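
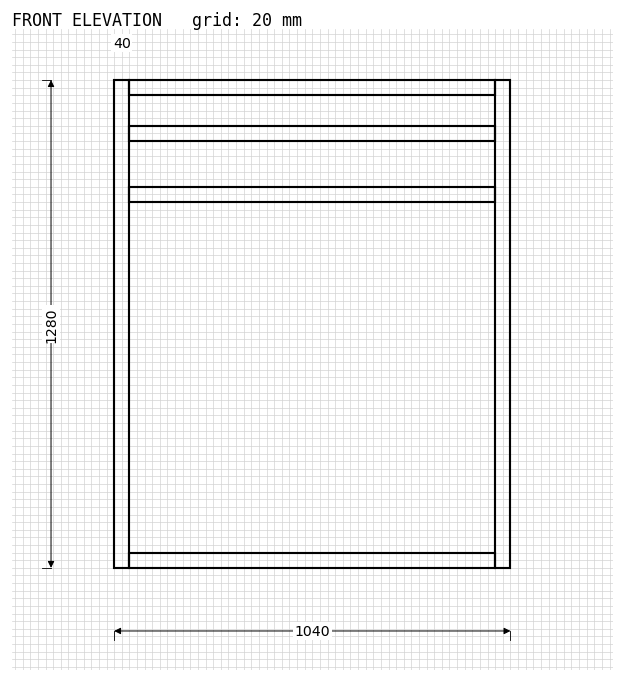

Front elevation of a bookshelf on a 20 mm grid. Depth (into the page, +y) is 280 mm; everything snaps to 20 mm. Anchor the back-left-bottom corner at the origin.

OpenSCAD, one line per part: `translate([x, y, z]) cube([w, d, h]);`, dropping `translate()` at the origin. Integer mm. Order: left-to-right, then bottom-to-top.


cube([40, 280, 1280]);
translate([40, 0, 0]) cube([960, 280, 40]);
translate([40, 0, 960]) cube([960, 280, 40]);
translate([40, 0, 1120]) cube([960, 280, 40]);
translate([40, 0, 1240]) cube([960, 280, 40]);
translate([1000, 0, 0]) cube([40, 280, 1280]);


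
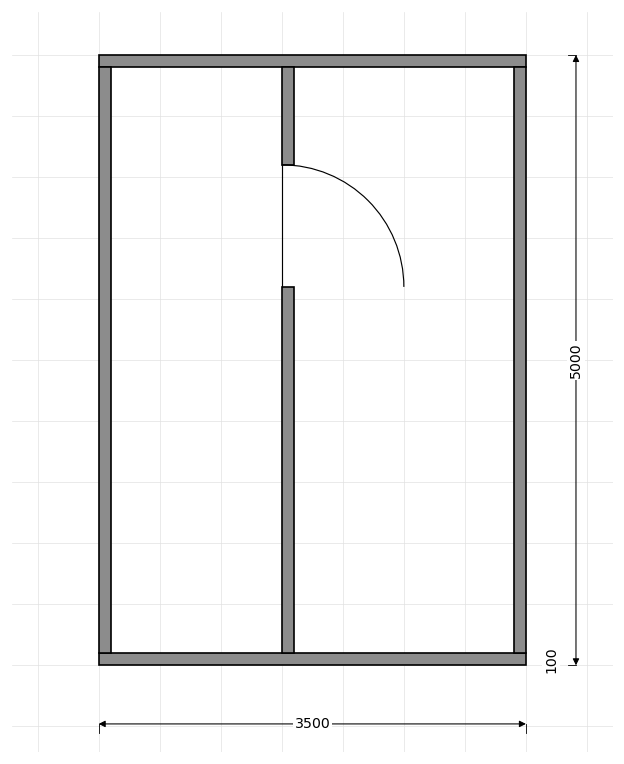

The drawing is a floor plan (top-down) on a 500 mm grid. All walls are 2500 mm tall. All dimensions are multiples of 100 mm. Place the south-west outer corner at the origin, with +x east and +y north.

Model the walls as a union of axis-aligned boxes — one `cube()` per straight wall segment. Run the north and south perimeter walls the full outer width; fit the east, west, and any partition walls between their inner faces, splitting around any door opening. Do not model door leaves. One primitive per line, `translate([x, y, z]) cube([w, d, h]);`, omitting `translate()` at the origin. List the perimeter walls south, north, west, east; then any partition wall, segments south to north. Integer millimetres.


cube([3500, 100, 2500]);
translate([0, 4900, 0]) cube([3500, 100, 2500]);
translate([0, 100, 0]) cube([100, 4800, 2500]);
translate([3400, 100, 0]) cube([100, 4800, 2500]);
translate([1500, 100, 0]) cube([100, 3000, 2500]);
translate([1500, 4100, 0]) cube([100, 800, 2500]);


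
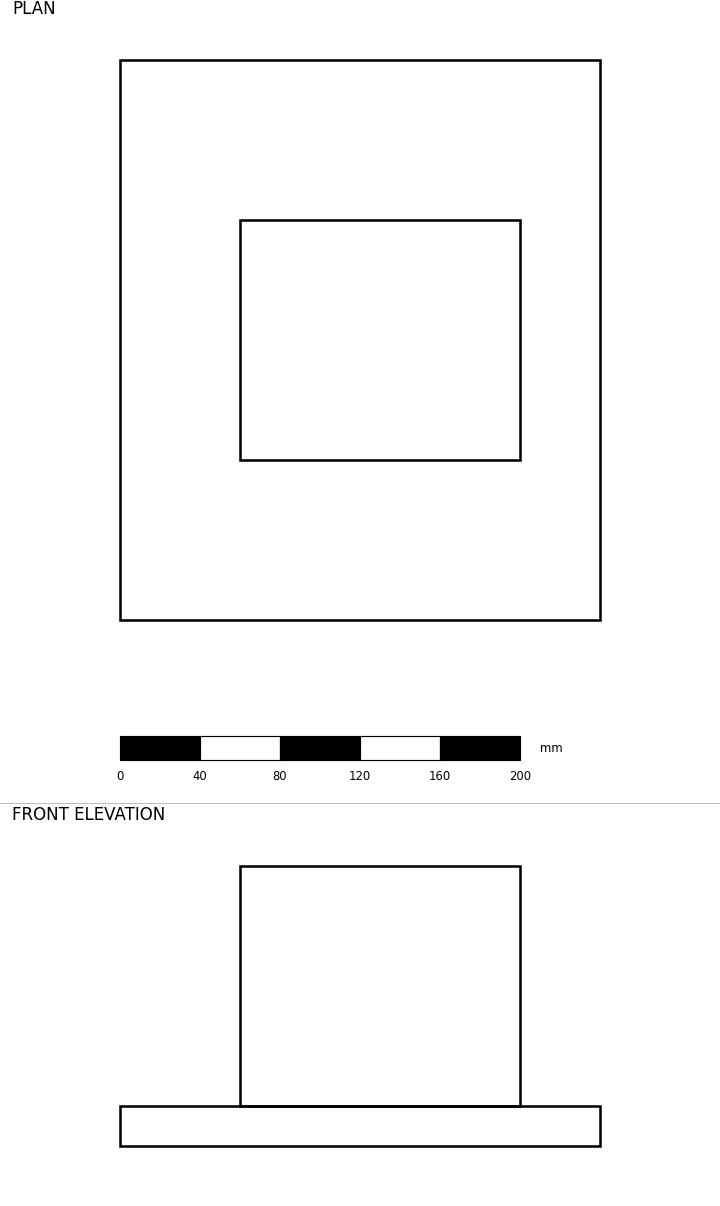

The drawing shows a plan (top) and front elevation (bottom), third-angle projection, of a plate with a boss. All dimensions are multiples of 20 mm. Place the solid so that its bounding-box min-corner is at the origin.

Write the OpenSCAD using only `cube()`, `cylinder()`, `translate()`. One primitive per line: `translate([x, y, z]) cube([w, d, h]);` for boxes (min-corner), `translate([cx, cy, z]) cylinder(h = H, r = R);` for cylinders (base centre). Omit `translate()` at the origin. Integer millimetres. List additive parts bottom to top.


cube([240, 280, 20]);
translate([60, 80, 20]) cube([140, 120, 120]);


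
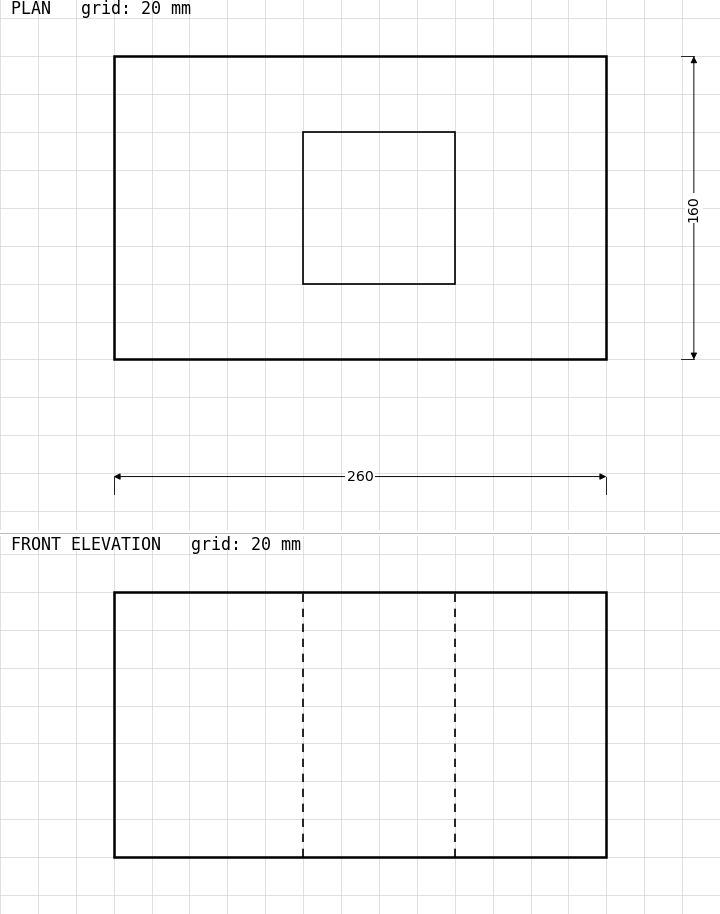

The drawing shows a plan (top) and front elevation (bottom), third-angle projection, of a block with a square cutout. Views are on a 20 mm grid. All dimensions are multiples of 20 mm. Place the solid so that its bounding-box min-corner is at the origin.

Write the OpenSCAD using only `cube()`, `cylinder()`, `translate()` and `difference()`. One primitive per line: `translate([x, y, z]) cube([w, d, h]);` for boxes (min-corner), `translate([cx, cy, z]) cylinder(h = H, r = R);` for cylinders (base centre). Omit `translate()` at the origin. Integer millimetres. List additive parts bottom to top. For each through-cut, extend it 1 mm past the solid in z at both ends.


difference() {
  cube([260, 160, 140]);
  translate([100, 40, -1]) cube([80, 80, 142]);
}


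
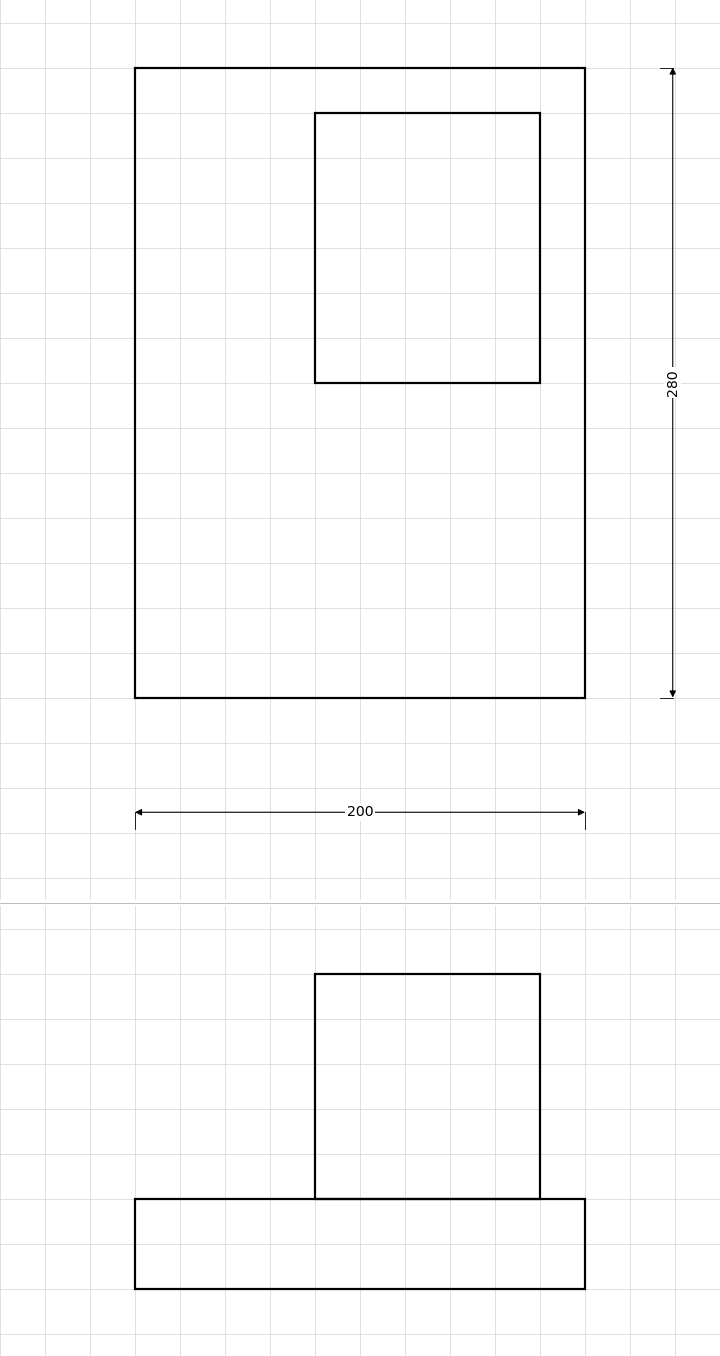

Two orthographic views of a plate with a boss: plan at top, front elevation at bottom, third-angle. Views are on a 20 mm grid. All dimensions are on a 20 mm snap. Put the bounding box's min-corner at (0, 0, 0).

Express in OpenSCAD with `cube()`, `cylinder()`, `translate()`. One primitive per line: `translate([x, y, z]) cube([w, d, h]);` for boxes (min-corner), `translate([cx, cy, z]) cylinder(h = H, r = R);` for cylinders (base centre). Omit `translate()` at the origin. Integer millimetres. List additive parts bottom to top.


cube([200, 280, 40]);
translate([80, 140, 40]) cube([100, 120, 100]);


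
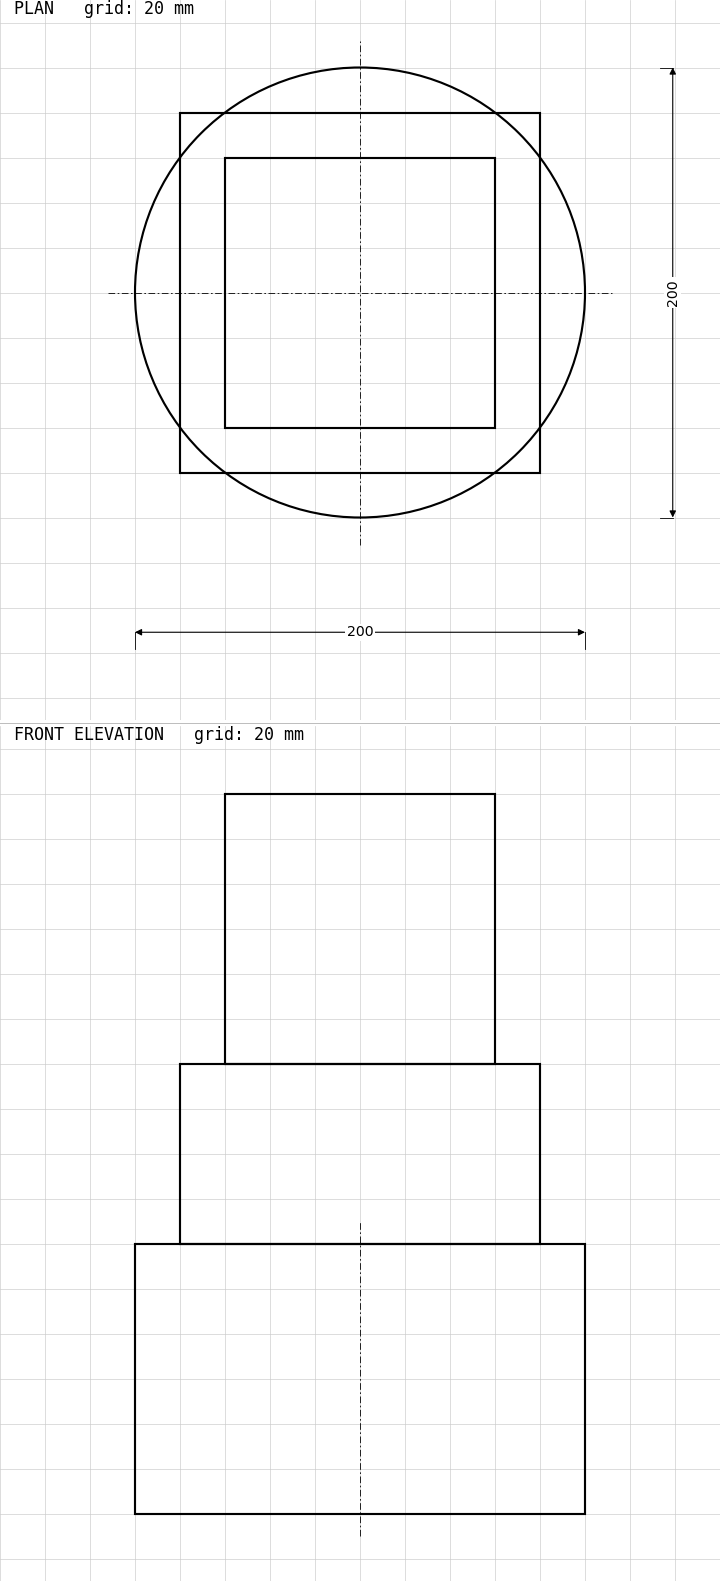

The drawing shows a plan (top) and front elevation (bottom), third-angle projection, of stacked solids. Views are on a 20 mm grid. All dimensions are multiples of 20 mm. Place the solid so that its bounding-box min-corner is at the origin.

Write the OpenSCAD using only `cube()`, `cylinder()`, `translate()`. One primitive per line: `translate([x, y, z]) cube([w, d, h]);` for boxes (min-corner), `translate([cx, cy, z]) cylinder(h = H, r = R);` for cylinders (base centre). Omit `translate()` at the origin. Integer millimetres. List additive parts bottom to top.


translate([100, 100, 0]) cylinder(h = 120, r = 100);
translate([20, 20, 120]) cube([160, 160, 80]);
translate([40, 40, 200]) cube([120, 120, 120]);


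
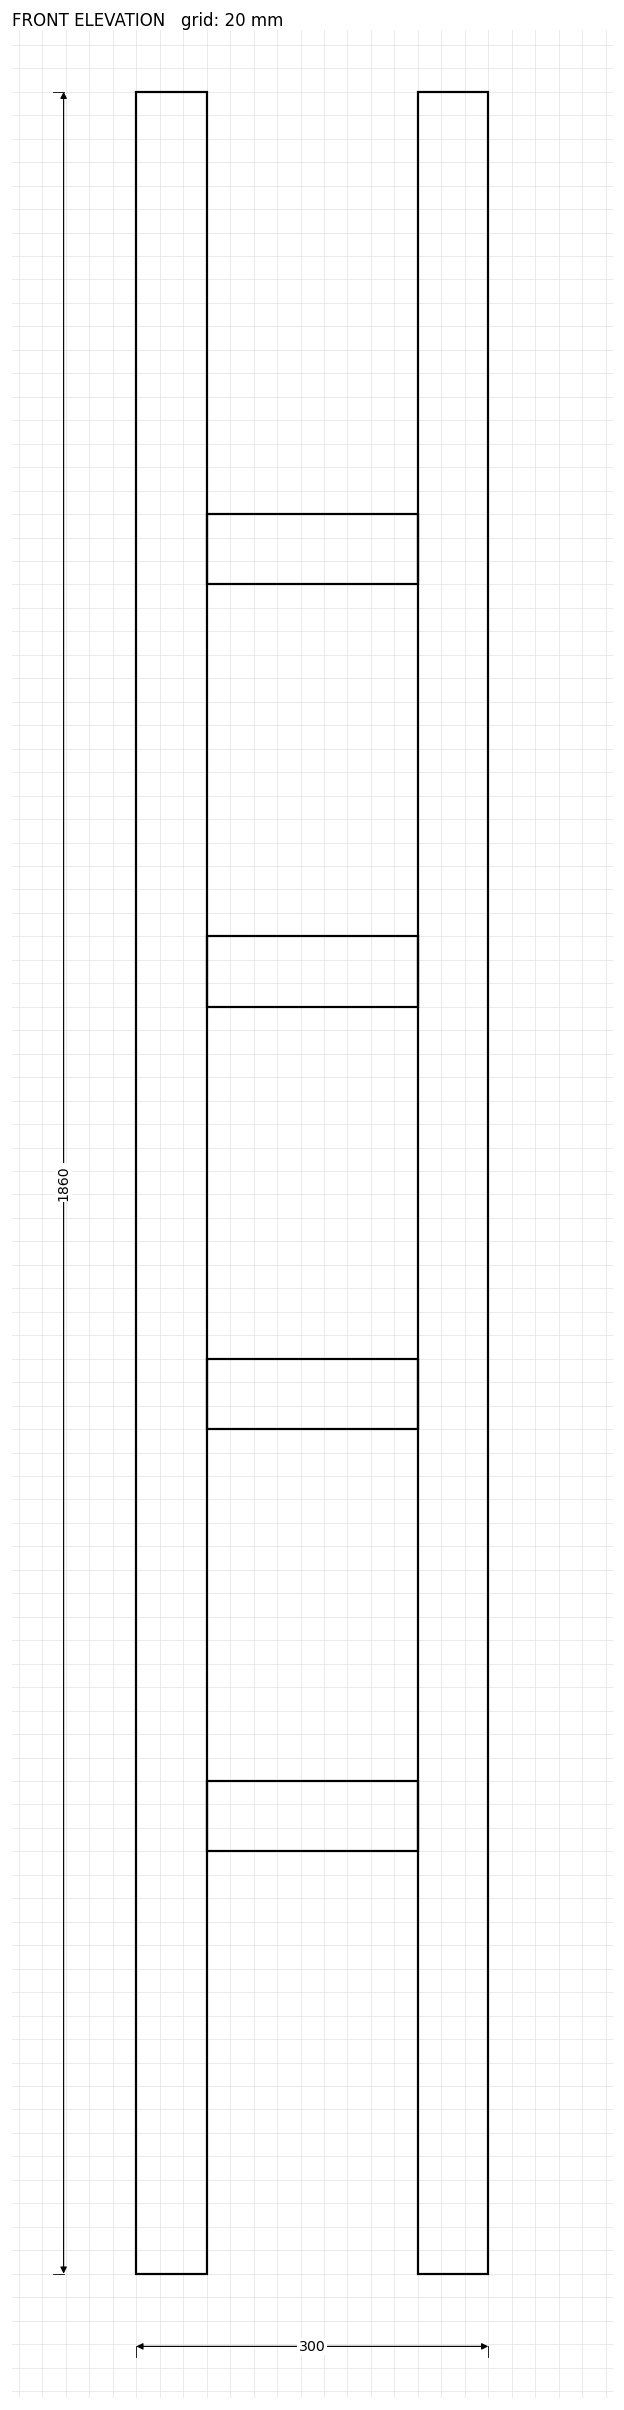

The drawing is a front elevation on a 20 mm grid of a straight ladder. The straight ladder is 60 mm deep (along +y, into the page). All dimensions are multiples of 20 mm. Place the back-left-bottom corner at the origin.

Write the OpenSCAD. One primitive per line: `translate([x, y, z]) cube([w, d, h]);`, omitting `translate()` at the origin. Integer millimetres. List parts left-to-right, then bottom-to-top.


cube([60, 60, 1860]);
translate([60, 0, 360]) cube([180, 60, 60]);
translate([60, 0, 720]) cube([180, 60, 60]);
translate([60, 0, 1080]) cube([180, 60, 60]);
translate([60, 0, 1440]) cube([180, 60, 60]);
translate([240, 0, 0]) cube([60, 60, 1860]);


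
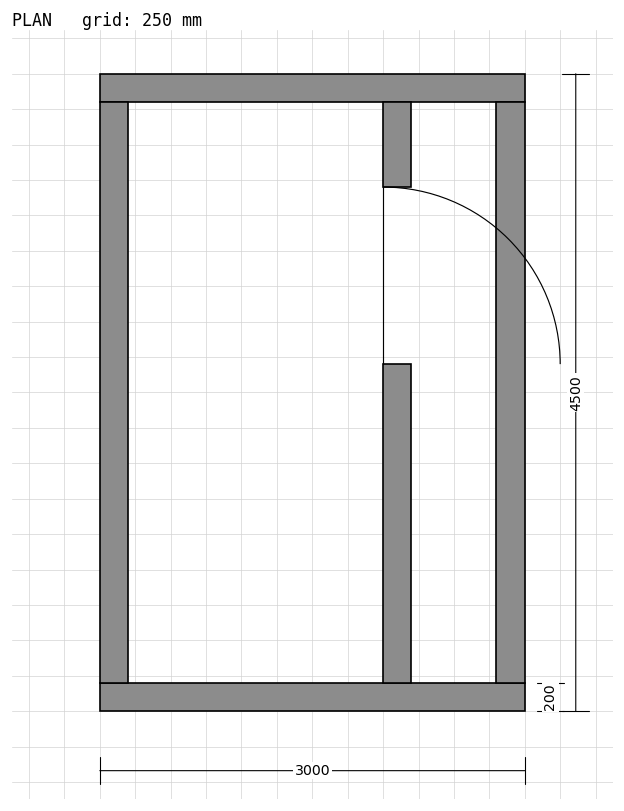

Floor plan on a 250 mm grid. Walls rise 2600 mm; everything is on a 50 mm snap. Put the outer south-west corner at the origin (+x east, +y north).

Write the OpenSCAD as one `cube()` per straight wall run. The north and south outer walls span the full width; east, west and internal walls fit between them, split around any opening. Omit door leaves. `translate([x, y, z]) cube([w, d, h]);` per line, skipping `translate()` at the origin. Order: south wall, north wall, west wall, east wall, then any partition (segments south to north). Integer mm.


cube([3000, 200, 2600]);
translate([0, 4300, 0]) cube([3000, 200, 2600]);
translate([0, 200, 0]) cube([200, 4100, 2600]);
translate([2800, 200, 0]) cube([200, 4100, 2600]);
translate([2000, 200, 0]) cube([200, 2250, 2600]);
translate([2000, 3700, 0]) cube([200, 600, 2600]);


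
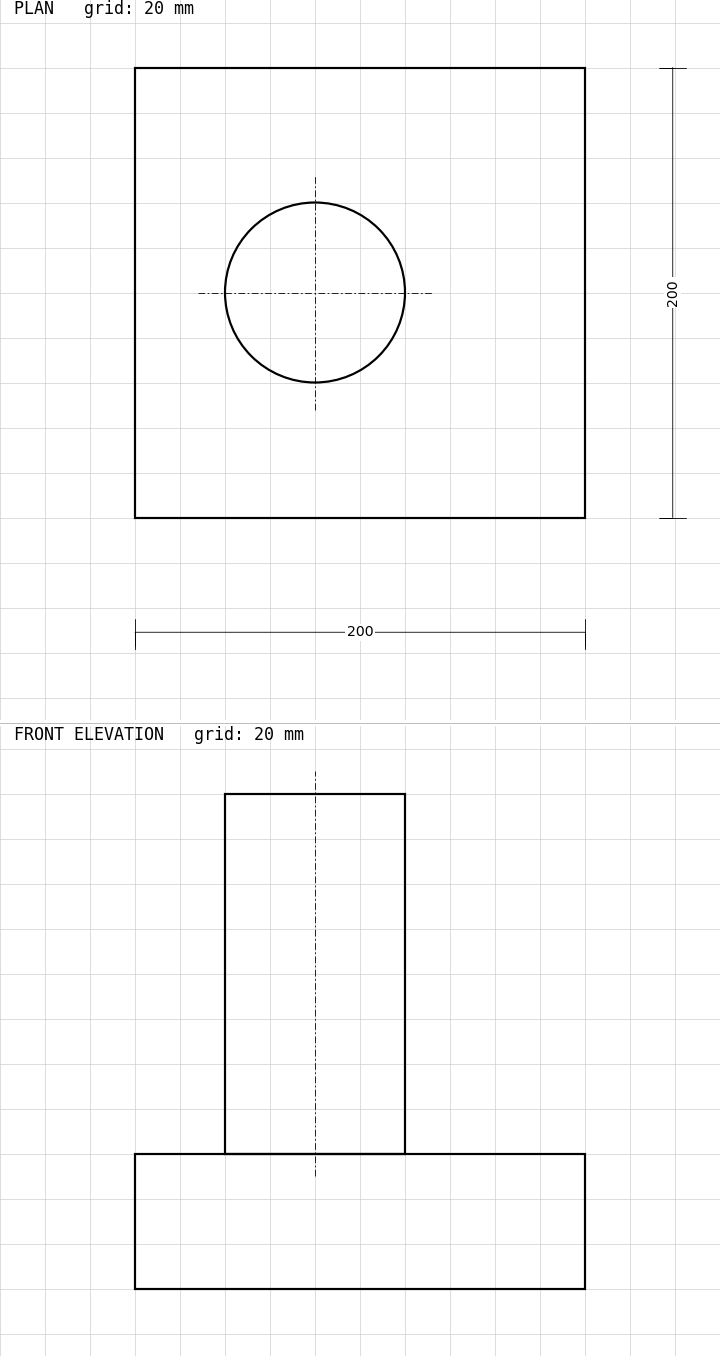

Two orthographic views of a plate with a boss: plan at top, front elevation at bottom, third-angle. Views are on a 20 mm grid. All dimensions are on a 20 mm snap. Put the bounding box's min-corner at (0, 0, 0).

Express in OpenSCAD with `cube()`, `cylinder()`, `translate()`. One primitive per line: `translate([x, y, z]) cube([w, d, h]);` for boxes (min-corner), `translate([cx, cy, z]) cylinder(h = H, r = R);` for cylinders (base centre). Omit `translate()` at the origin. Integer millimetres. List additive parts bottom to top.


cube([200, 200, 60]);
translate([80, 100, 60]) cylinder(h = 160, r = 40);


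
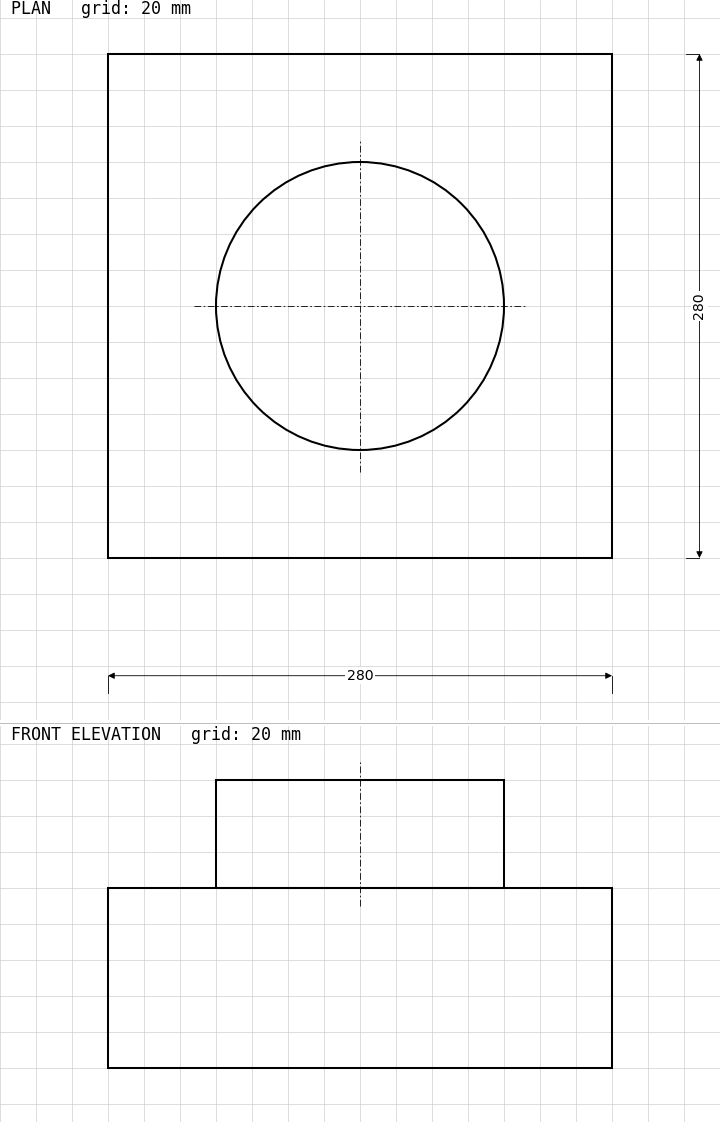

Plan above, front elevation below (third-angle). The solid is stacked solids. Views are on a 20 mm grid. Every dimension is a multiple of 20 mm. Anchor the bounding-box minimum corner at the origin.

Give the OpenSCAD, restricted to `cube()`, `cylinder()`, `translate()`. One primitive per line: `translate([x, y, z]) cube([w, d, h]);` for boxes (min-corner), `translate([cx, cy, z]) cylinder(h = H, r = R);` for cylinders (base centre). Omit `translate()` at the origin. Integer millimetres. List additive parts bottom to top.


cube([280, 280, 100]);
translate([140, 140, 100]) cylinder(h = 60, r = 80);


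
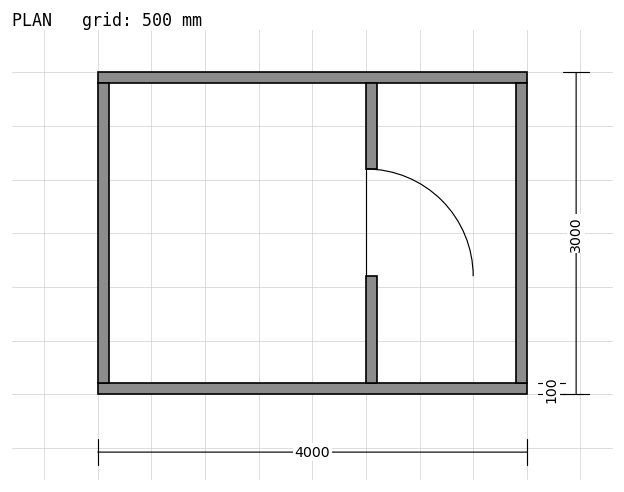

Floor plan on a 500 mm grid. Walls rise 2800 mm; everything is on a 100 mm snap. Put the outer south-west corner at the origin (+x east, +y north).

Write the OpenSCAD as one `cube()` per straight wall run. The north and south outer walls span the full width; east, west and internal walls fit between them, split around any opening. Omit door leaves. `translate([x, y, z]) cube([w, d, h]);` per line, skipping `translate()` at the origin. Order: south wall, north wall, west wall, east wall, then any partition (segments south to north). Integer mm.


cube([4000, 100, 2800]);
translate([0, 2900, 0]) cube([4000, 100, 2800]);
translate([0, 100, 0]) cube([100, 2800, 2800]);
translate([3900, 100, 0]) cube([100, 2800, 2800]);
translate([2500, 100, 0]) cube([100, 1000, 2800]);
translate([2500, 2100, 0]) cube([100, 800, 2800]);


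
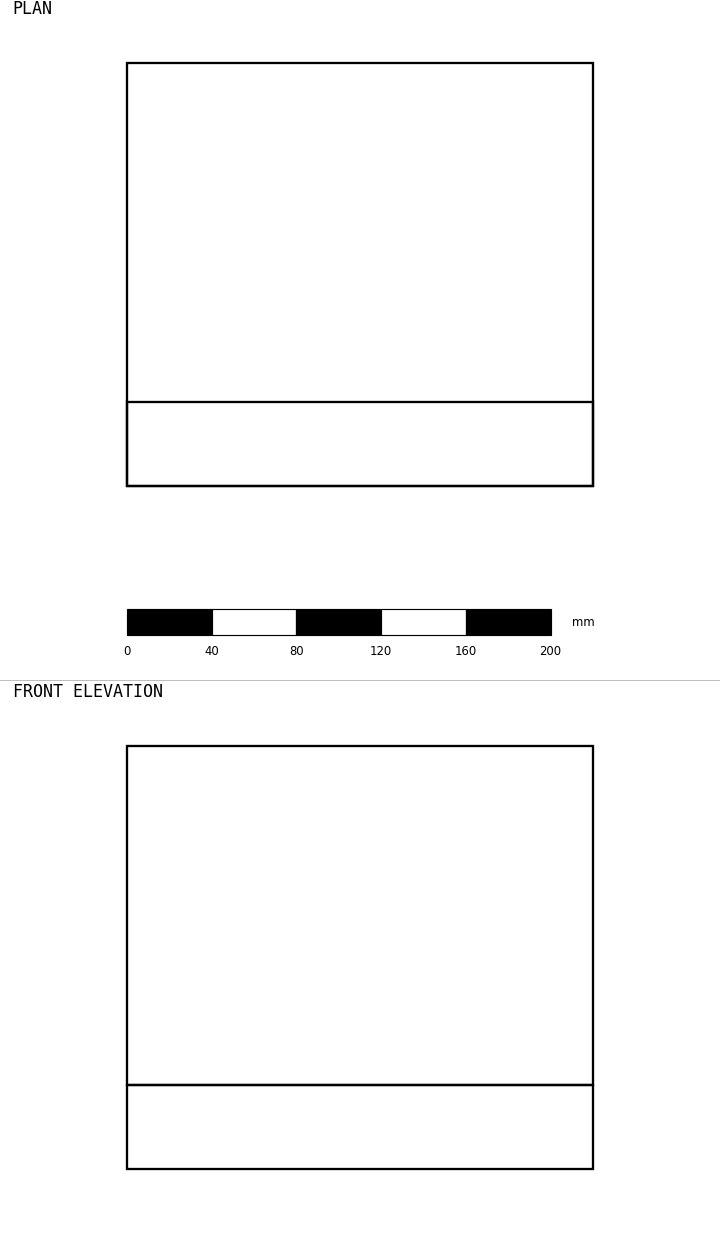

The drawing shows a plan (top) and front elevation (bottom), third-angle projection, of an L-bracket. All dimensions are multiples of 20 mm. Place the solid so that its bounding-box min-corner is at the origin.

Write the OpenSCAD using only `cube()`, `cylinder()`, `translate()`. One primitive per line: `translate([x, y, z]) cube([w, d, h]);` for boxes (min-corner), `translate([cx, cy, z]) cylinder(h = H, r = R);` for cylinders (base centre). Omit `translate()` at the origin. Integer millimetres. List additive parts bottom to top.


cube([220, 200, 40]);
translate([0, 0, 40]) cube([220, 40, 160]);


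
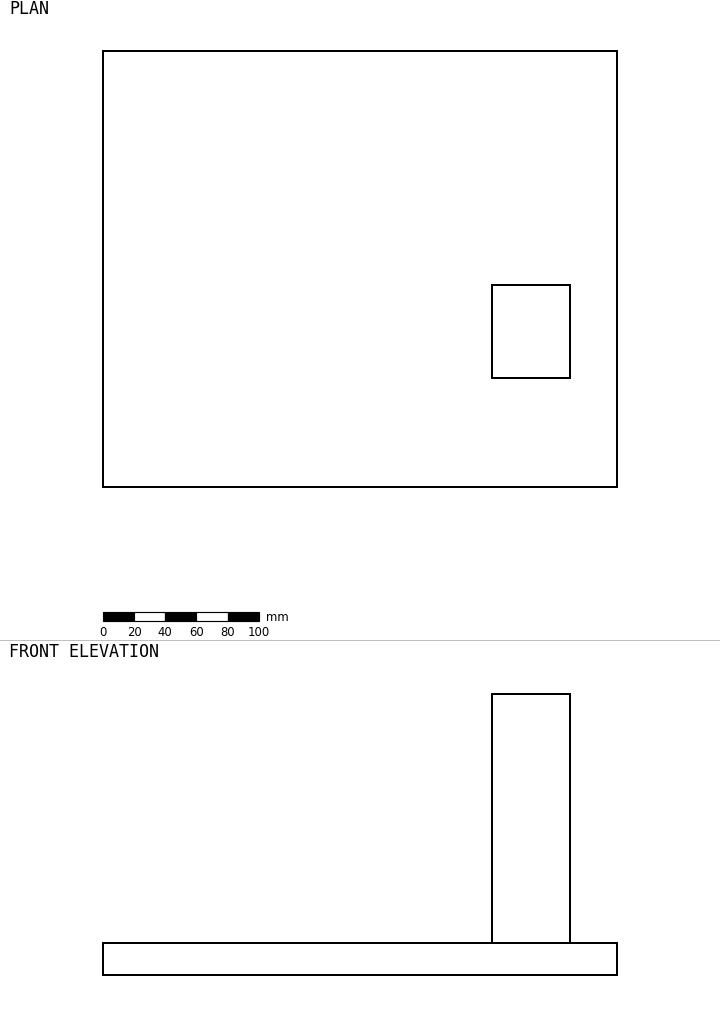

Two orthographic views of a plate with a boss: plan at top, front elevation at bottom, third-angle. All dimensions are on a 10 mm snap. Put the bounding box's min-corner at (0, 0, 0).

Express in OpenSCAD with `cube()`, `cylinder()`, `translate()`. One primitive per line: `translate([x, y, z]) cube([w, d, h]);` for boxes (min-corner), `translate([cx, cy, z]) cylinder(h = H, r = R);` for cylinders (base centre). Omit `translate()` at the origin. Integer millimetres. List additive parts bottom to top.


cube([330, 280, 20]);
translate([250, 70, 20]) cube([50, 60, 160]);


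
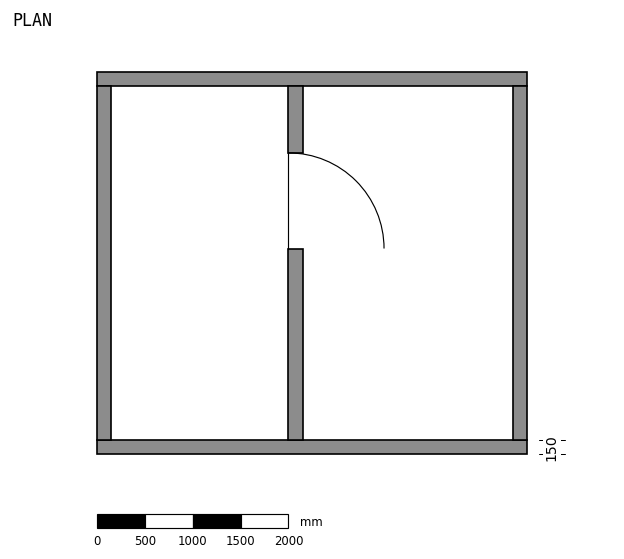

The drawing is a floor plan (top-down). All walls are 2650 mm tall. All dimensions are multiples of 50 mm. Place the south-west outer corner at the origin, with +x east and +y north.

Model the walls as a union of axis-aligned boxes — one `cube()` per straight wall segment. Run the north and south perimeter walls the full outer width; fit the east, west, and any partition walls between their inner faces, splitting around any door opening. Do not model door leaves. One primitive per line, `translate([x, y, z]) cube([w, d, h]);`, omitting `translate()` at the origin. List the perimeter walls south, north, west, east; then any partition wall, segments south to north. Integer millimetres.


cube([4500, 150, 2650]);
translate([0, 3850, 0]) cube([4500, 150, 2650]);
translate([0, 150, 0]) cube([150, 3700, 2650]);
translate([4350, 150, 0]) cube([150, 3700, 2650]);
translate([2000, 150, 0]) cube([150, 2000, 2650]);
translate([2000, 3150, 0]) cube([150, 700, 2650]);


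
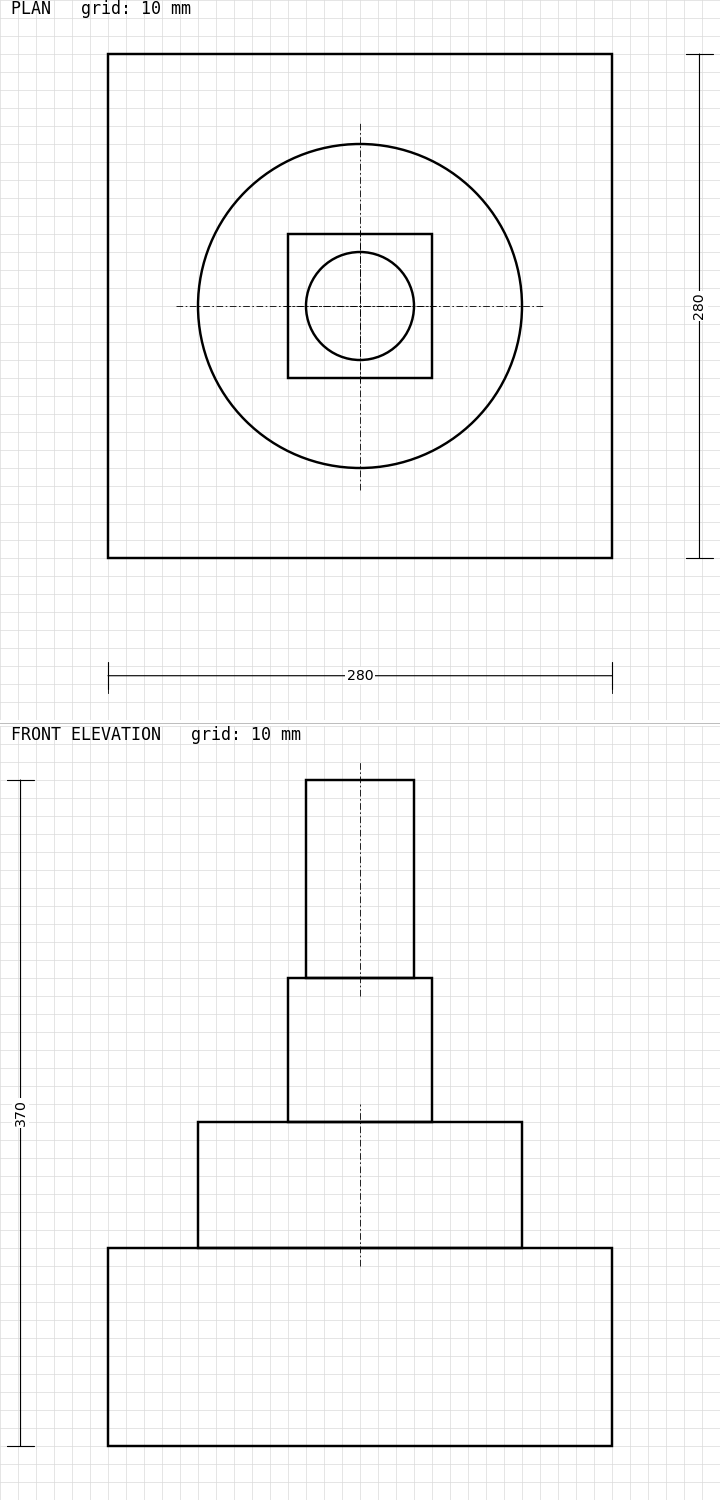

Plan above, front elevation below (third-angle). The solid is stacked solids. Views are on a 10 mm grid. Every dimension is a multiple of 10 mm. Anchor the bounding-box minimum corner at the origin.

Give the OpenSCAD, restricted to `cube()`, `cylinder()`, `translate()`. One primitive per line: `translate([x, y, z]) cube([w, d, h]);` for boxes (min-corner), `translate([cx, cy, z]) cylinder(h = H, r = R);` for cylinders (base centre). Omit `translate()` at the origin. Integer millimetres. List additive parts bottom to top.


cube([280, 280, 110]);
translate([140, 140, 110]) cylinder(h = 70, r = 90);
translate([100, 100, 180]) cube([80, 80, 80]);
translate([140, 140, 260]) cylinder(h = 110, r = 30);


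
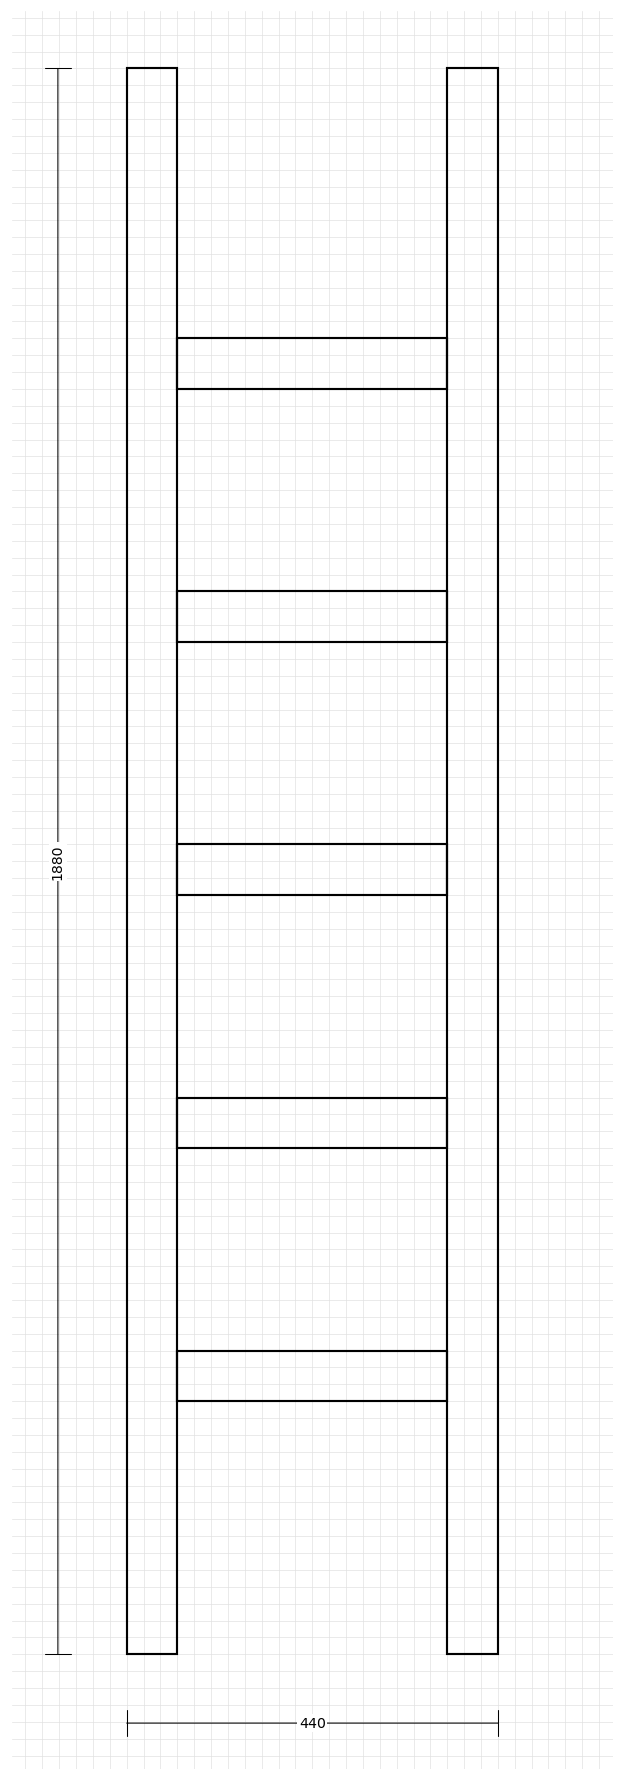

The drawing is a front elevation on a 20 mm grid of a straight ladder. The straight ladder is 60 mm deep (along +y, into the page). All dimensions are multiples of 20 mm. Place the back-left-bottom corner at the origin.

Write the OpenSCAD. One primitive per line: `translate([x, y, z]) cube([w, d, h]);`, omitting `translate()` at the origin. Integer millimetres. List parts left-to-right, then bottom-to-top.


cube([60, 60, 1880]);
translate([60, 0, 300]) cube([320, 60, 60]);
translate([60, 0, 600]) cube([320, 60, 60]);
translate([60, 0, 900]) cube([320, 60, 60]);
translate([60, 0, 1200]) cube([320, 60, 60]);
translate([60, 0, 1500]) cube([320, 60, 60]);
translate([380, 0, 0]) cube([60, 60, 1880]);


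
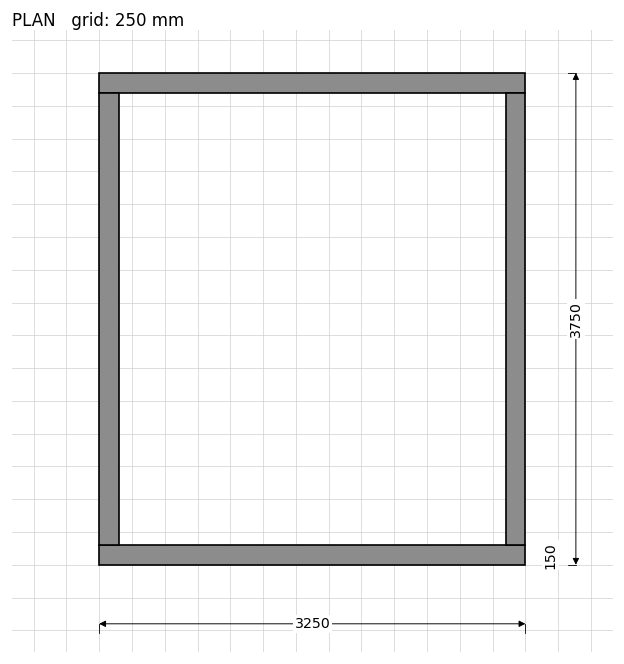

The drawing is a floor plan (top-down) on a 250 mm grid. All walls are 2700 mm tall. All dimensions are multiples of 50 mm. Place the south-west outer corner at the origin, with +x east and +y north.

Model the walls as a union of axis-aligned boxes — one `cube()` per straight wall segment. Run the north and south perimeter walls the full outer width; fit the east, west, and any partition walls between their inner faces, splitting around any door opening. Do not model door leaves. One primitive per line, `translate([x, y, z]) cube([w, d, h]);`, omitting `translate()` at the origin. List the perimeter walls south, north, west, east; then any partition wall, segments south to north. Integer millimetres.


cube([3250, 150, 2700]);
translate([0, 3600, 0]) cube([3250, 150, 2700]);
translate([0, 150, 0]) cube([150, 3450, 2700]);
translate([3100, 150, 0]) cube([150, 3450, 2700]);


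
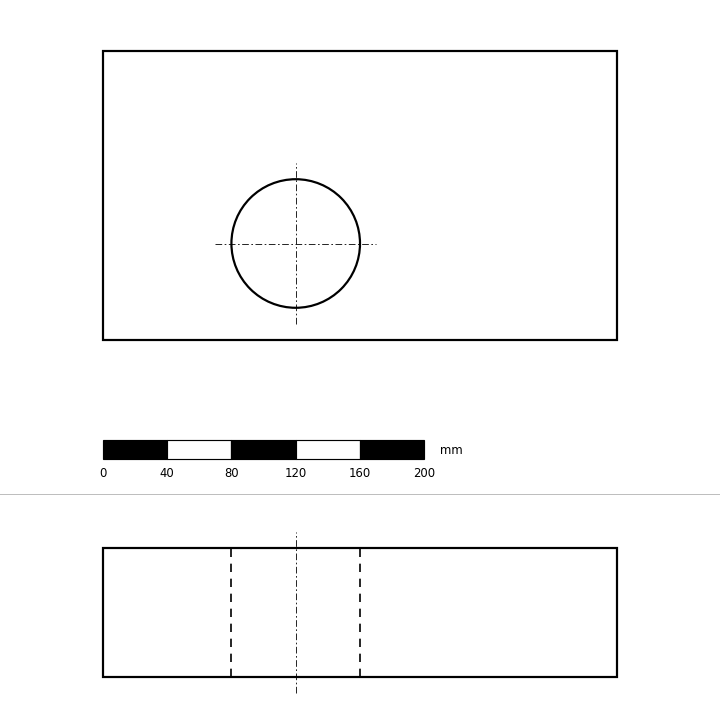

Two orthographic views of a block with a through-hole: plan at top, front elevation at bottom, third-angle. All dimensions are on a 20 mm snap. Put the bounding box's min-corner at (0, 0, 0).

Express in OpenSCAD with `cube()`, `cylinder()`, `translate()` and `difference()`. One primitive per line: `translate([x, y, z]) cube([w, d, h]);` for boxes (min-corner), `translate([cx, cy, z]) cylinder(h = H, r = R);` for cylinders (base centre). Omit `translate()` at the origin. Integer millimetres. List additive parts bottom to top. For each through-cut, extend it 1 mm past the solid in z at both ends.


difference() {
  cube([320, 180, 80]);
  translate([120, 60, -1]) cylinder(h = 82, r = 40);
}


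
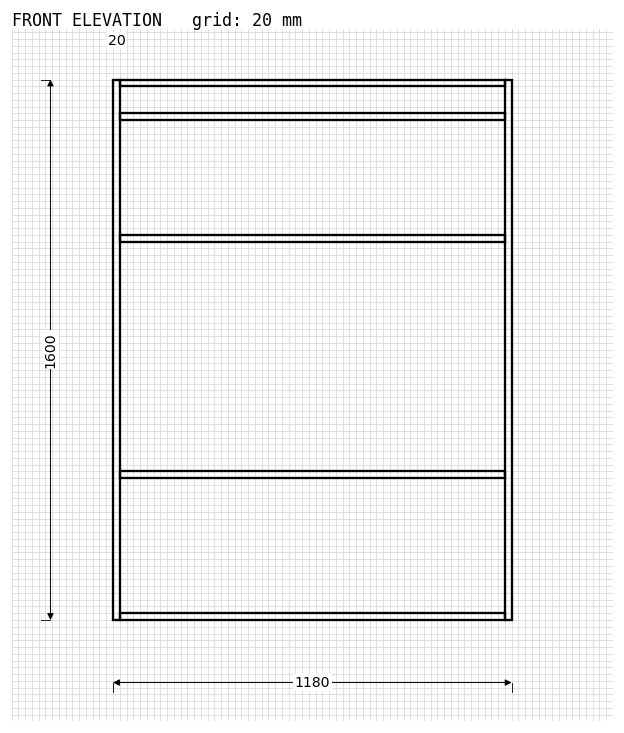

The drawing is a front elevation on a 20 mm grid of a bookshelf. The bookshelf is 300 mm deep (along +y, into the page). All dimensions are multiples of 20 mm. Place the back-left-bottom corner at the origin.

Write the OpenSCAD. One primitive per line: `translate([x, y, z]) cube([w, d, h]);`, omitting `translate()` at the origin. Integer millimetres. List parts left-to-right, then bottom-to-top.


cube([20, 300, 1600]);
translate([20, 0, 0]) cube([1140, 300, 20]);
translate([20, 0, 420]) cube([1140, 300, 20]);
translate([20, 0, 1120]) cube([1140, 300, 20]);
translate([20, 0, 1480]) cube([1140, 300, 20]);
translate([20, 0, 1580]) cube([1140, 300, 20]);
translate([1160, 0, 0]) cube([20, 300, 1600]);


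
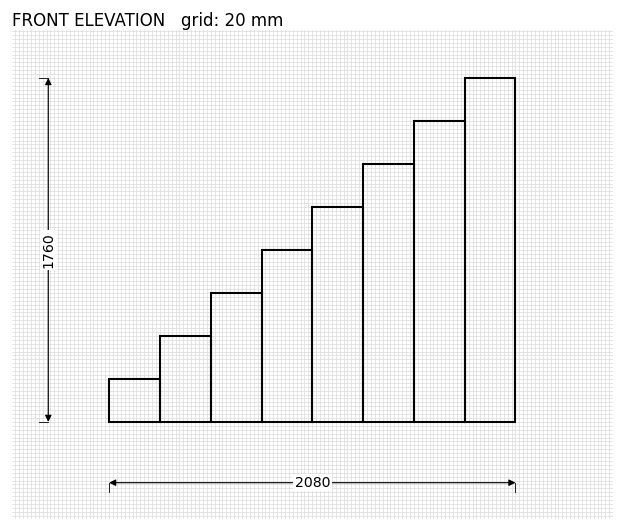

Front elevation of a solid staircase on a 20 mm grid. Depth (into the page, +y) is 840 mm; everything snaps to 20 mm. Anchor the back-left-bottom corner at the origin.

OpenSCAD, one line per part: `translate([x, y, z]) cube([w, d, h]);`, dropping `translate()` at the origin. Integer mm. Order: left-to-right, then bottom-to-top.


cube([260, 840, 220]);
translate([260, 0, 0]) cube([260, 840, 440]);
translate([520, 0, 0]) cube([260, 840, 660]);
translate([780, 0, 0]) cube([260, 840, 880]);
translate([1040, 0, 0]) cube([260, 840, 1100]);
translate([1300, 0, 0]) cube([260, 840, 1320]);
translate([1560, 0, 0]) cube([260, 840, 1540]);
translate([1820, 0, 0]) cube([260, 840, 1760]);


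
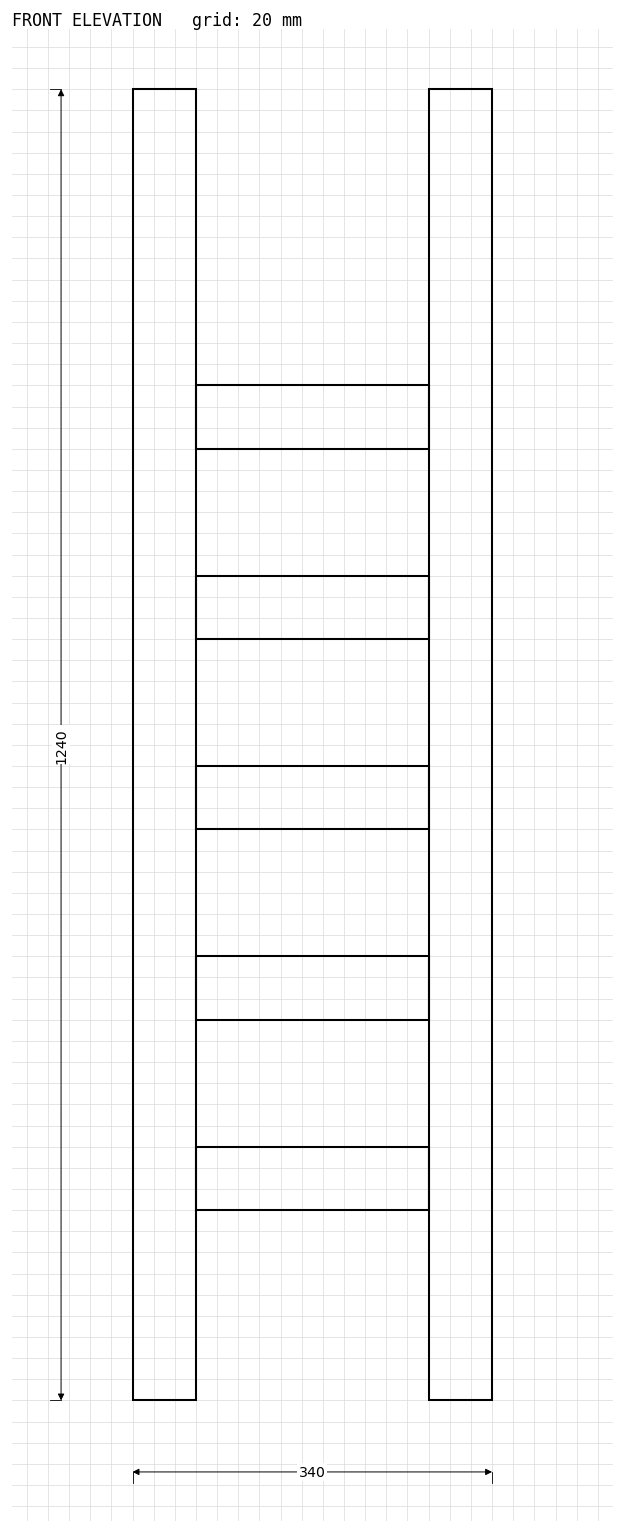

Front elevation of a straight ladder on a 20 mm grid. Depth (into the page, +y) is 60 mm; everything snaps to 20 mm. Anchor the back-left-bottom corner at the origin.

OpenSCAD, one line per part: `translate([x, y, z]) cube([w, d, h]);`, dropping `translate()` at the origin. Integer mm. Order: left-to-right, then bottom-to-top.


cube([60, 60, 1240]);
translate([60, 0, 180]) cube([220, 60, 60]);
translate([60, 0, 360]) cube([220, 60, 60]);
translate([60, 0, 540]) cube([220, 60, 60]);
translate([60, 0, 720]) cube([220, 60, 60]);
translate([60, 0, 900]) cube([220, 60, 60]);
translate([280, 0, 0]) cube([60, 60, 1240]);


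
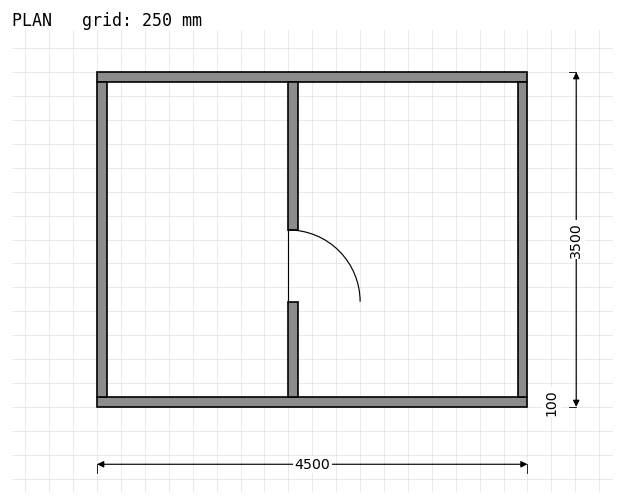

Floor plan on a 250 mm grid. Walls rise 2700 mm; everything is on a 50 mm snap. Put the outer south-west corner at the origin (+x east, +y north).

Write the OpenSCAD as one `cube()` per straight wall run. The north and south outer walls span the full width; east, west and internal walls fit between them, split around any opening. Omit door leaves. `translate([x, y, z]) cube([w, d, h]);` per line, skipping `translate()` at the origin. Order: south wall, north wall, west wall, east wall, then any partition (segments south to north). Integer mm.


cube([4500, 100, 2700]);
translate([0, 3400, 0]) cube([4500, 100, 2700]);
translate([0, 100, 0]) cube([100, 3300, 2700]);
translate([4400, 100, 0]) cube([100, 3300, 2700]);
translate([2000, 100, 0]) cube([100, 1000, 2700]);
translate([2000, 1850, 0]) cube([100, 1550, 2700]);


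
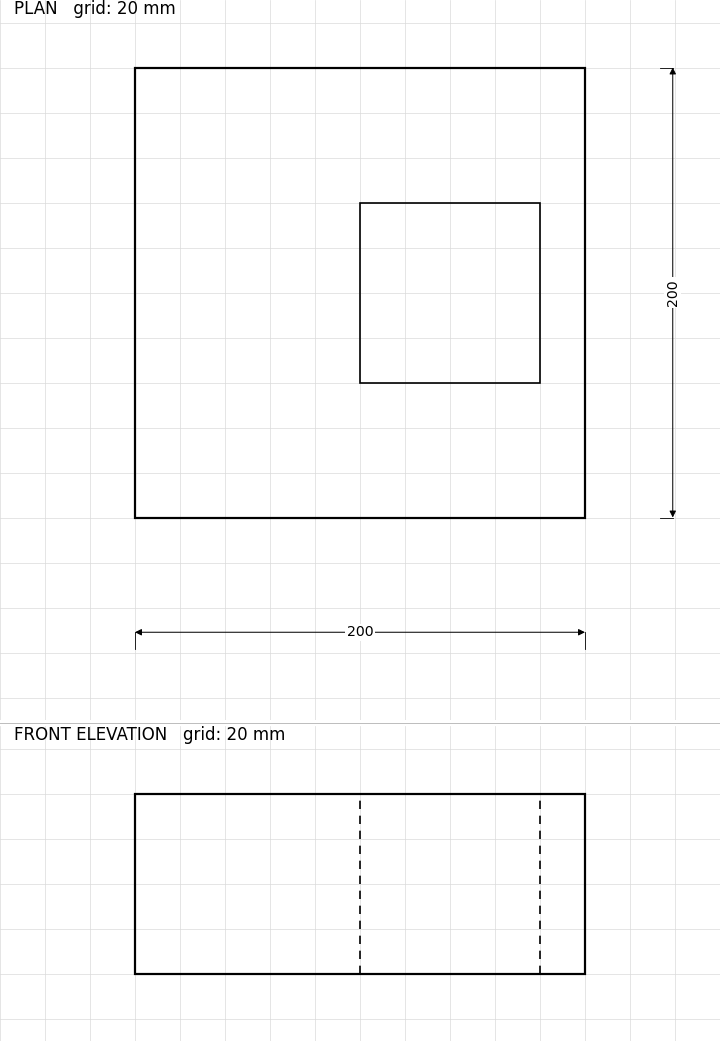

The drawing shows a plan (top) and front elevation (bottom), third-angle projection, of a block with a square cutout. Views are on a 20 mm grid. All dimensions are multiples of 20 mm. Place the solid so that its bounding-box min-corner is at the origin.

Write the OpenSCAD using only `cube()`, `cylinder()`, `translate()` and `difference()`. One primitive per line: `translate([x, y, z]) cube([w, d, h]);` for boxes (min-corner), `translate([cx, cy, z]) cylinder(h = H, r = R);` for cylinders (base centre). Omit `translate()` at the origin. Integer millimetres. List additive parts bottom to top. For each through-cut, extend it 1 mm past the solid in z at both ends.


difference() {
  cube([200, 200, 80]);
  translate([100, 60, -1]) cube([80, 80, 82]);
}


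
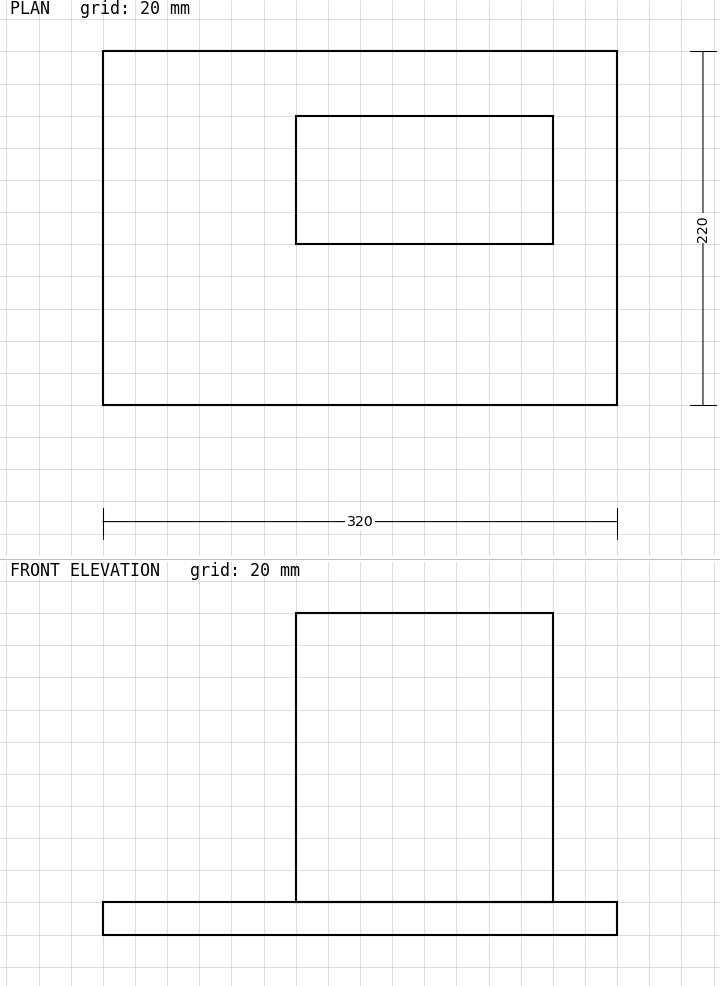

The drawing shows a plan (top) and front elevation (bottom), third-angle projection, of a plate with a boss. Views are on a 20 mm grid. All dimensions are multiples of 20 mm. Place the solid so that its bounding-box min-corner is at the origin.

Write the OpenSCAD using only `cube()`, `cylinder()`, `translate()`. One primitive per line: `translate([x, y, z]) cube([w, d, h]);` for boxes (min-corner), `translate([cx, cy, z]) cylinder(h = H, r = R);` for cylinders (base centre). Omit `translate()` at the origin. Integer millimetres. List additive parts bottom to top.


cube([320, 220, 20]);
translate([120, 100, 20]) cube([160, 80, 180]);


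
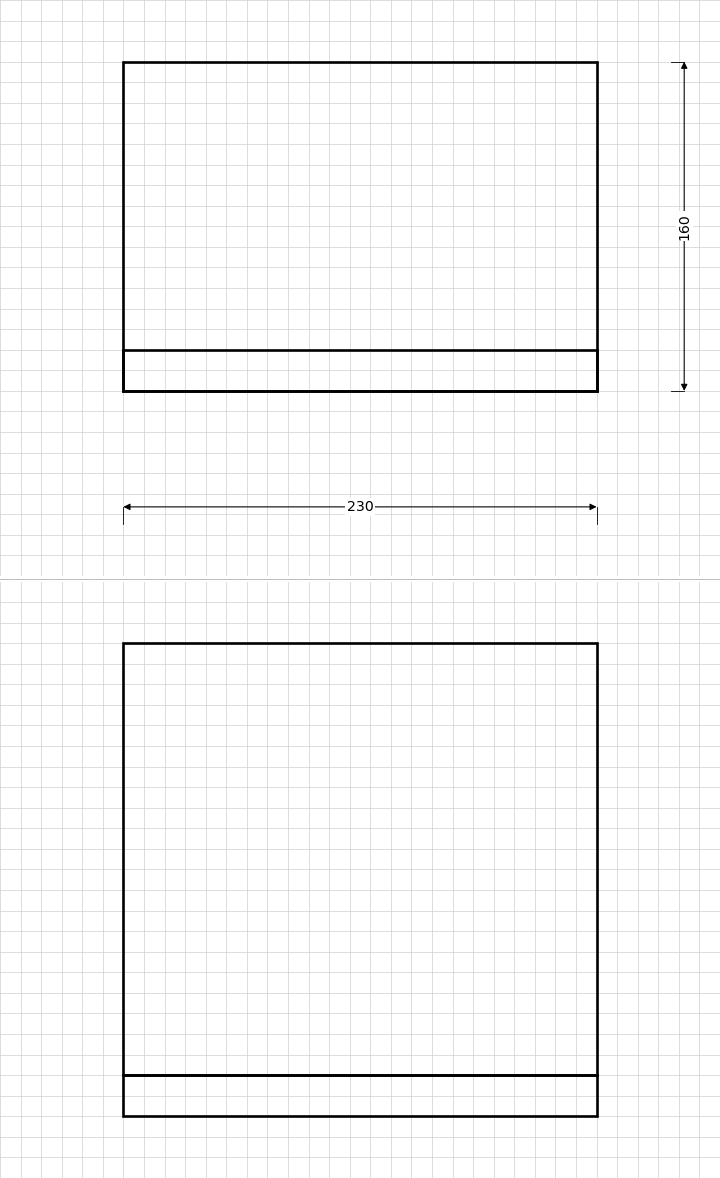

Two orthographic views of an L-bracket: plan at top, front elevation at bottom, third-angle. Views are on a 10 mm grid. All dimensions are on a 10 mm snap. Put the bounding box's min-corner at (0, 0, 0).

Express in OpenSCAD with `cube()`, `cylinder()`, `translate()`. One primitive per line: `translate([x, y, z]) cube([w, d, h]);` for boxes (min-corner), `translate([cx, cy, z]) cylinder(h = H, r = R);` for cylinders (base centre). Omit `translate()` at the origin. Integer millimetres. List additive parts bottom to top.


cube([230, 160, 20]);
translate([0, 0, 20]) cube([230, 20, 210]);


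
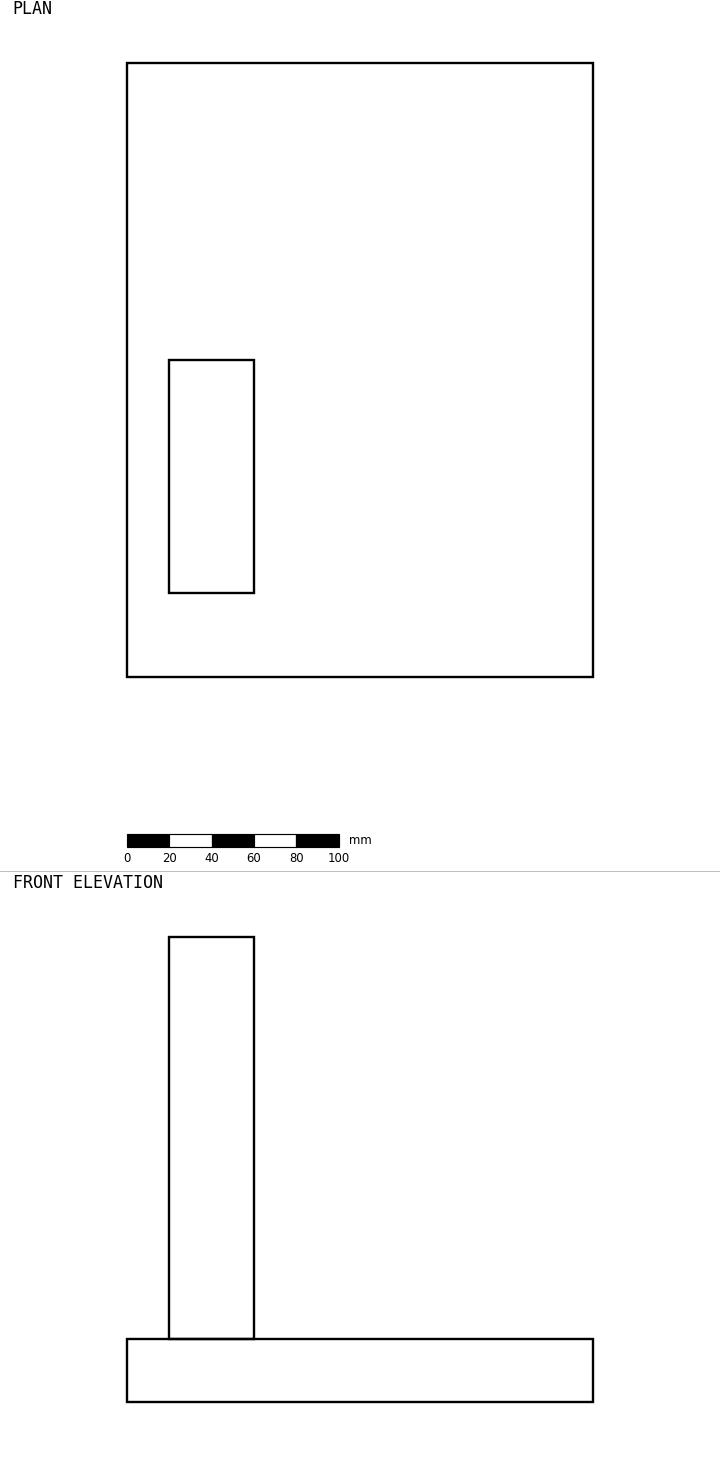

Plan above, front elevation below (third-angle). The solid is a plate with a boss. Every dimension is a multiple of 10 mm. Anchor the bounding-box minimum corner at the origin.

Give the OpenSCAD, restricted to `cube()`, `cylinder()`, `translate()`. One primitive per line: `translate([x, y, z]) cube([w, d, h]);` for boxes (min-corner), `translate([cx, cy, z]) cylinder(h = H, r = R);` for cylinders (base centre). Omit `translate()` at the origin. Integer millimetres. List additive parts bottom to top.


cube([220, 290, 30]);
translate([20, 40, 30]) cube([40, 110, 190]);


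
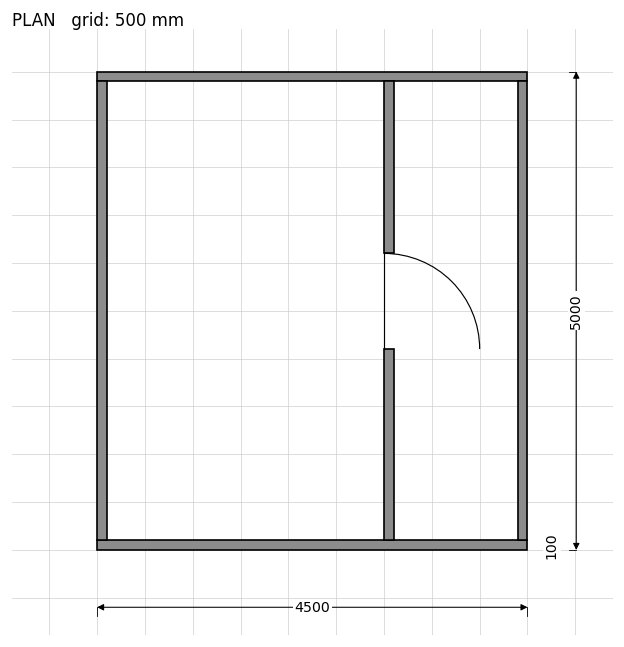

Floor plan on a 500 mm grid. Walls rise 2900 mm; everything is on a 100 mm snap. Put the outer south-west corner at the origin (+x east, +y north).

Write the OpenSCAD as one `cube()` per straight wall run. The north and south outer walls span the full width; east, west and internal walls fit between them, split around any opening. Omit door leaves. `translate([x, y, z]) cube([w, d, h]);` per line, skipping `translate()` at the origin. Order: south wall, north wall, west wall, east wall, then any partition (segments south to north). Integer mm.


cube([4500, 100, 2900]);
translate([0, 4900, 0]) cube([4500, 100, 2900]);
translate([0, 100, 0]) cube([100, 4800, 2900]);
translate([4400, 100, 0]) cube([100, 4800, 2900]);
translate([3000, 100, 0]) cube([100, 2000, 2900]);
translate([3000, 3100, 0]) cube([100, 1800, 2900]);


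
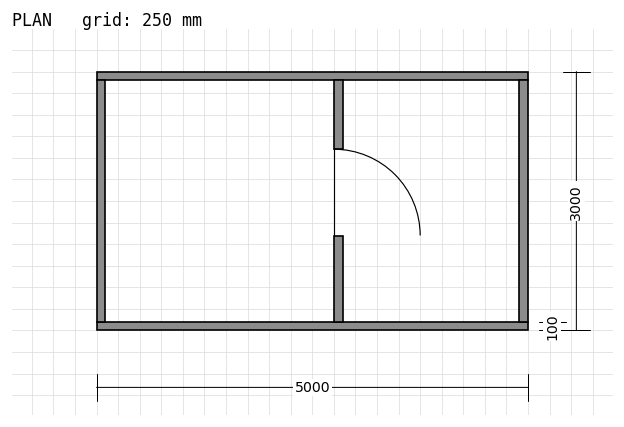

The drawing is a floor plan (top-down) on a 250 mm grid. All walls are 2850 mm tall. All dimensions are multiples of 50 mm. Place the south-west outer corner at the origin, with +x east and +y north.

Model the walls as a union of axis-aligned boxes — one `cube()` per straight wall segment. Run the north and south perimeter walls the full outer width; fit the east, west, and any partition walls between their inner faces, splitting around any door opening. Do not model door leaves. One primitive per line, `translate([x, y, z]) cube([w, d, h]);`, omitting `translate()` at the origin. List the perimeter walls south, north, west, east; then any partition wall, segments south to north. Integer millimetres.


cube([5000, 100, 2850]);
translate([0, 2900, 0]) cube([5000, 100, 2850]);
translate([0, 100, 0]) cube([100, 2800, 2850]);
translate([4900, 100, 0]) cube([100, 2800, 2850]);
translate([2750, 100, 0]) cube([100, 1000, 2850]);
translate([2750, 2100, 0]) cube([100, 800, 2850]);


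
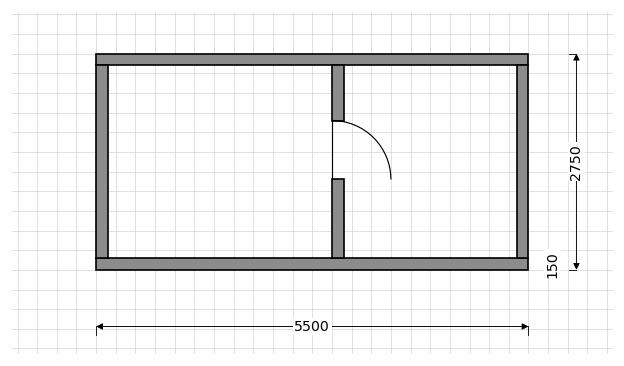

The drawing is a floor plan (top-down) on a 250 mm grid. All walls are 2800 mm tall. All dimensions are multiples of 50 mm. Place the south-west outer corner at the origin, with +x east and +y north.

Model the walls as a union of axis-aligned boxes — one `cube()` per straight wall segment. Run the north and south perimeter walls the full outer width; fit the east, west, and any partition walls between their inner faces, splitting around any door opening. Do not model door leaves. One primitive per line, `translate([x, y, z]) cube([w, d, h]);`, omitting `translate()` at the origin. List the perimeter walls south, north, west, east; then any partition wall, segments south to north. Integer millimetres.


cube([5500, 150, 2800]);
translate([0, 2600, 0]) cube([5500, 150, 2800]);
translate([0, 150, 0]) cube([150, 2450, 2800]);
translate([5350, 150, 0]) cube([150, 2450, 2800]);
translate([3000, 150, 0]) cube([150, 1000, 2800]);
translate([3000, 1900, 0]) cube([150, 700, 2800]);


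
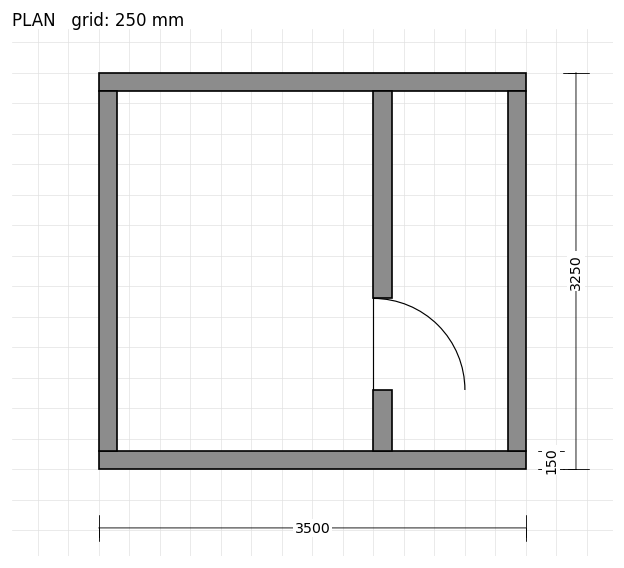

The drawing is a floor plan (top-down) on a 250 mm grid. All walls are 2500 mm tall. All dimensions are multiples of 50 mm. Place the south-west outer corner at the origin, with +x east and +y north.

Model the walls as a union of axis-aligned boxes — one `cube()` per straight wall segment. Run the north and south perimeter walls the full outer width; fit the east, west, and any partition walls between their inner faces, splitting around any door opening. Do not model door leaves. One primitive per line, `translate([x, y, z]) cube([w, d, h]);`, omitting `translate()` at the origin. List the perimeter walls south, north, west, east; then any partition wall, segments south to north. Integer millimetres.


cube([3500, 150, 2500]);
translate([0, 3100, 0]) cube([3500, 150, 2500]);
translate([0, 150, 0]) cube([150, 2950, 2500]);
translate([3350, 150, 0]) cube([150, 2950, 2500]);
translate([2250, 150, 0]) cube([150, 500, 2500]);
translate([2250, 1400, 0]) cube([150, 1700, 2500]);


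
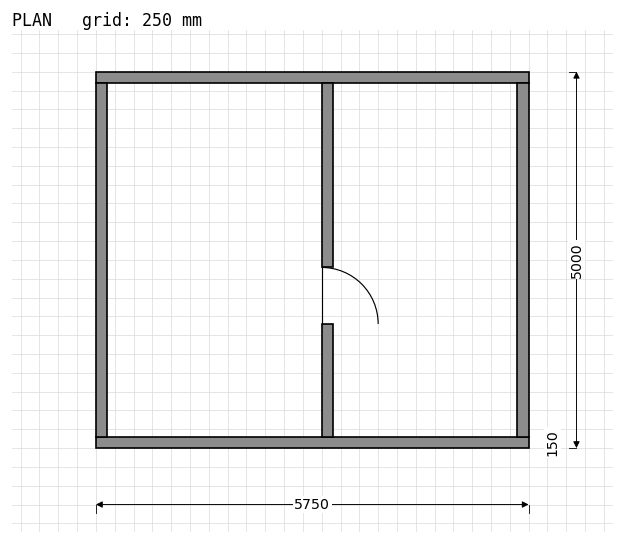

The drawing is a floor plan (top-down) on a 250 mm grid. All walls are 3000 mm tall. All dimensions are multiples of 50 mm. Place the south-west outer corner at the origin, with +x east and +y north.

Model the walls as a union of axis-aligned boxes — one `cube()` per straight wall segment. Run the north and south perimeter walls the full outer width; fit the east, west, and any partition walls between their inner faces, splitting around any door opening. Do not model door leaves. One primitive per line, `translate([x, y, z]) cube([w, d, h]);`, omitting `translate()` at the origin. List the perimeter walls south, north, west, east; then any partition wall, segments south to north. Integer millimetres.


cube([5750, 150, 3000]);
translate([0, 4850, 0]) cube([5750, 150, 3000]);
translate([0, 150, 0]) cube([150, 4700, 3000]);
translate([5600, 150, 0]) cube([150, 4700, 3000]);
translate([3000, 150, 0]) cube([150, 1500, 3000]);
translate([3000, 2400, 0]) cube([150, 2450, 3000]);


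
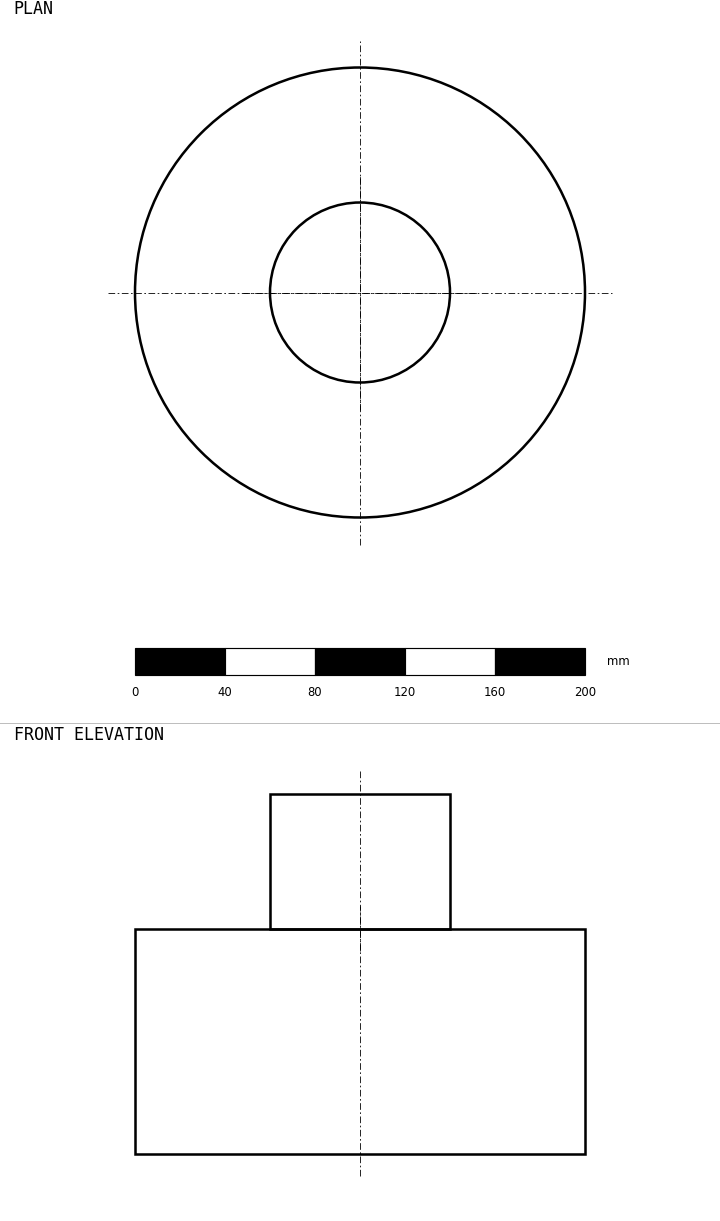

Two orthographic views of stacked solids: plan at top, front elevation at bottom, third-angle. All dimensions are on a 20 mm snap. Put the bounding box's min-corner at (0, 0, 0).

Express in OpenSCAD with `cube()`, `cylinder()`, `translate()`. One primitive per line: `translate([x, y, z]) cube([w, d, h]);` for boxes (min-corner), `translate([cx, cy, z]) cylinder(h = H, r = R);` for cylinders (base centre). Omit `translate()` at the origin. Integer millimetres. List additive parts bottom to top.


translate([100, 100, 0]) cylinder(h = 100, r = 100);
translate([100, 100, 100]) cylinder(h = 60, r = 40);


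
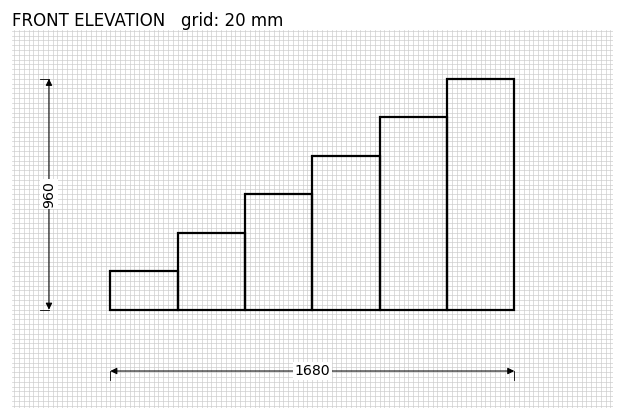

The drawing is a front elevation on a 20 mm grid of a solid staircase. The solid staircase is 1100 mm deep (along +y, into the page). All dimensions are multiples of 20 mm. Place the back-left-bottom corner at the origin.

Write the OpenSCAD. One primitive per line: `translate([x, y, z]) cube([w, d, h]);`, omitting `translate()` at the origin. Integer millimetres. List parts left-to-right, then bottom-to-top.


cube([280, 1100, 160]);
translate([280, 0, 0]) cube([280, 1100, 320]);
translate([560, 0, 0]) cube([280, 1100, 480]);
translate([840, 0, 0]) cube([280, 1100, 640]);
translate([1120, 0, 0]) cube([280, 1100, 800]);
translate([1400, 0, 0]) cube([280, 1100, 960]);


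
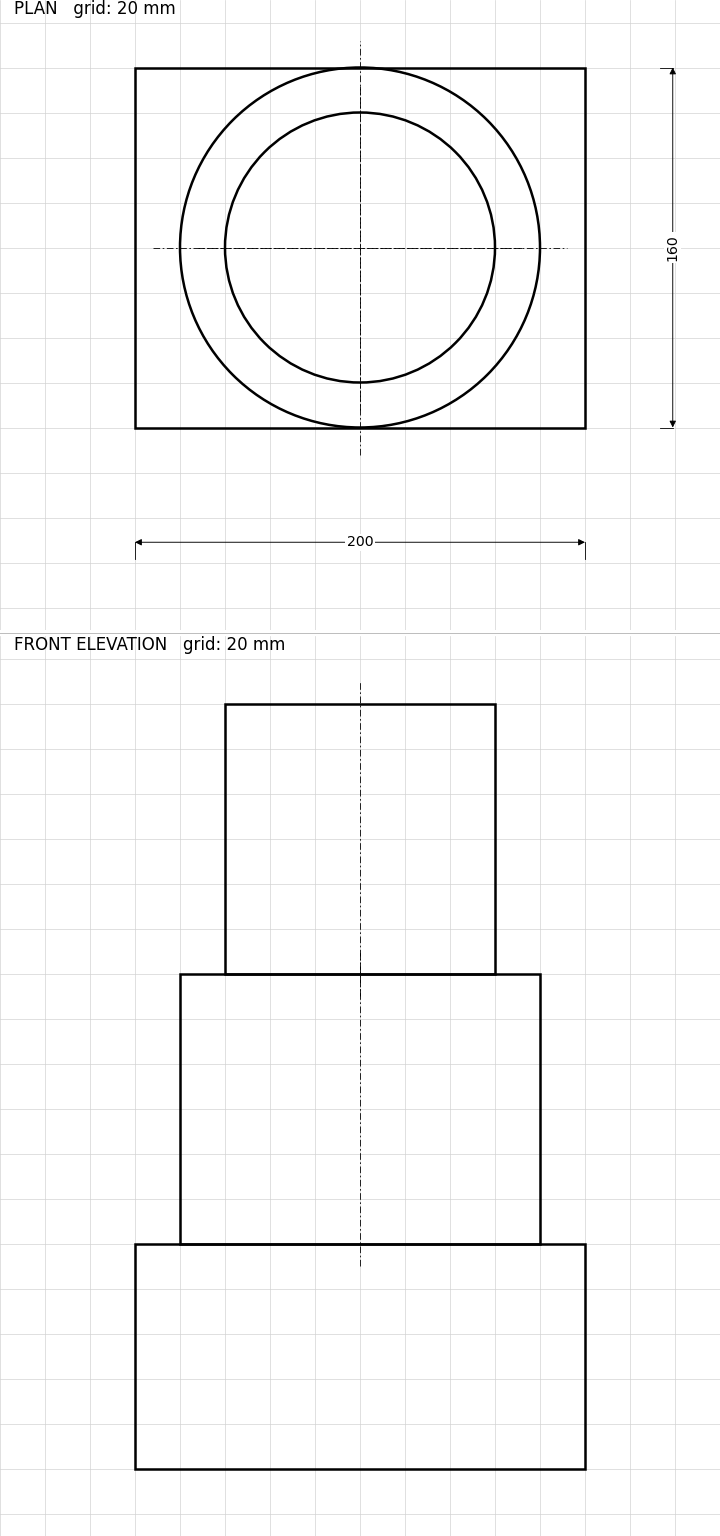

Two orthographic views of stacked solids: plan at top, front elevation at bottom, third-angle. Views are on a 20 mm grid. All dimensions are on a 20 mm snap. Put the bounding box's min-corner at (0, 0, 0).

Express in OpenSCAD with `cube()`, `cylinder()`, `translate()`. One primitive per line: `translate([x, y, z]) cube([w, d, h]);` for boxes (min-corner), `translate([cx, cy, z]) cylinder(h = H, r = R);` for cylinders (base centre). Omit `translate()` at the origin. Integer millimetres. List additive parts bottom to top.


cube([200, 160, 100]);
translate([100, 80, 100]) cylinder(h = 120, r = 80);
translate([100, 80, 220]) cylinder(h = 120, r = 60);
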